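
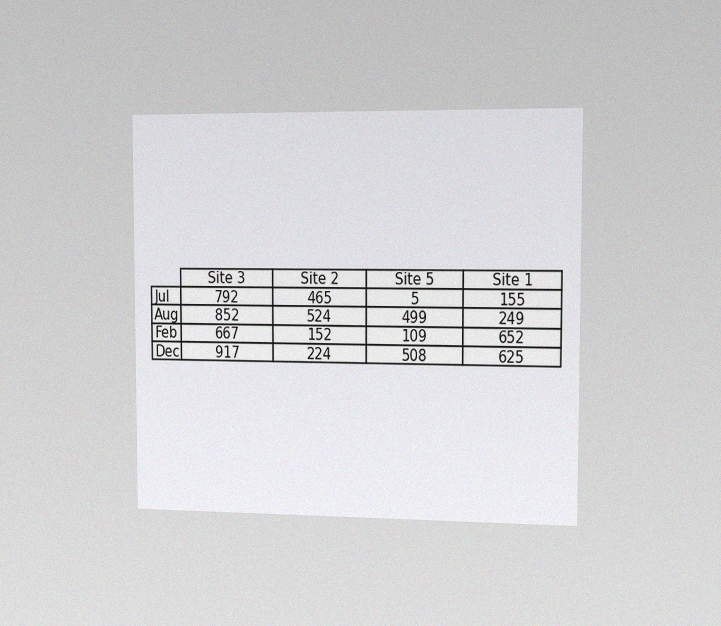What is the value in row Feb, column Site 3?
667

The chart is viewed slightly from the right, with some photo noise. The (Feb, Site 3) cell reads 667.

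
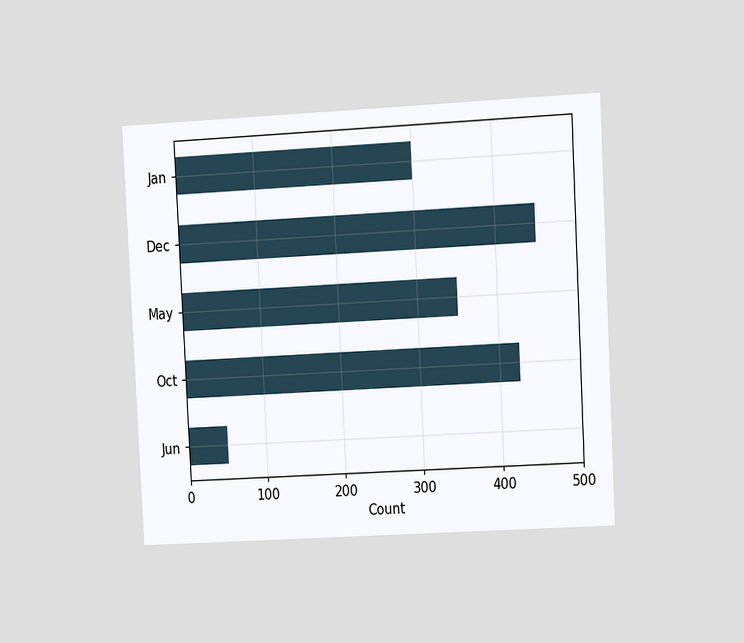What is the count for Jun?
The chart is tilted about 3° counter-clockwise and viewed at a slight angle. Reading along the chart's x-axis, the Jun bar reaches 50.

50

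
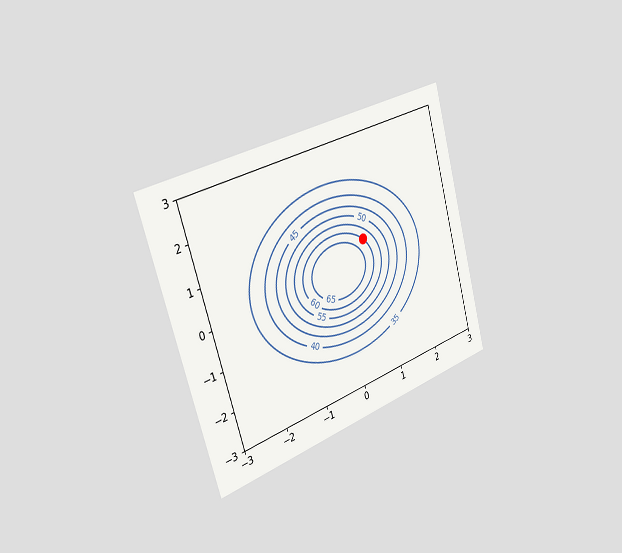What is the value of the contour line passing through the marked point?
The chart is tilted about 16° counter-clockwise and viewed slightly from the left. The marked point sits on the contour labelled 60.

60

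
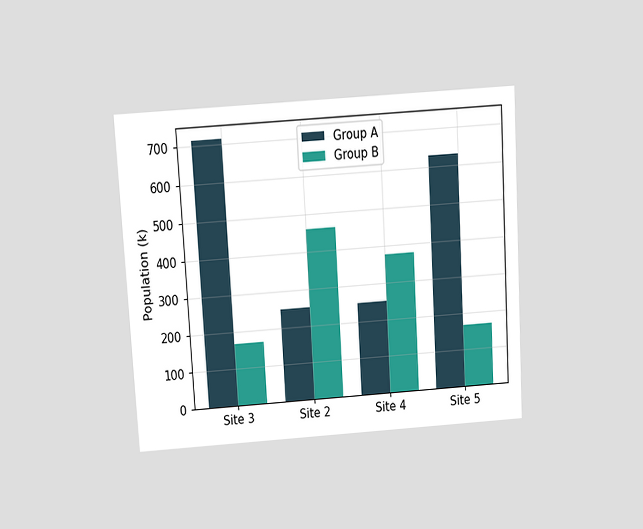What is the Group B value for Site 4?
The chart is tilted about 3° counter-clockwise and viewed slightly from above. The Group B bar at Site 4 reaches 378k on the y-axis.

378k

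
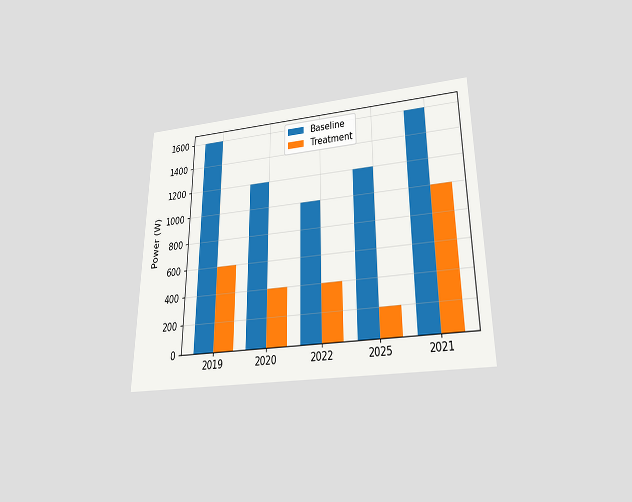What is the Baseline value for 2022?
The chart is viewed slightly from below. The Baseline bar at 2022 reaches 1000W on the y-axis.

1000W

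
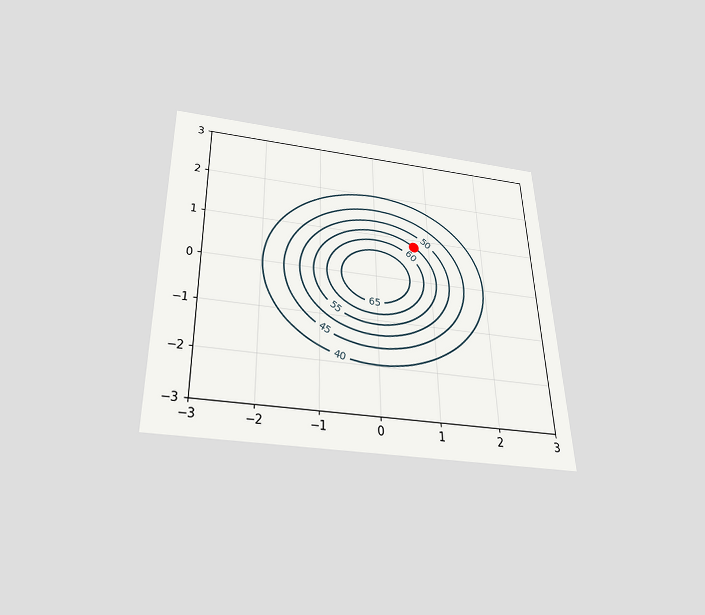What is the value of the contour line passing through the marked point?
The chart is viewed slightly from below. The marked point sits on the contour labelled 55.

55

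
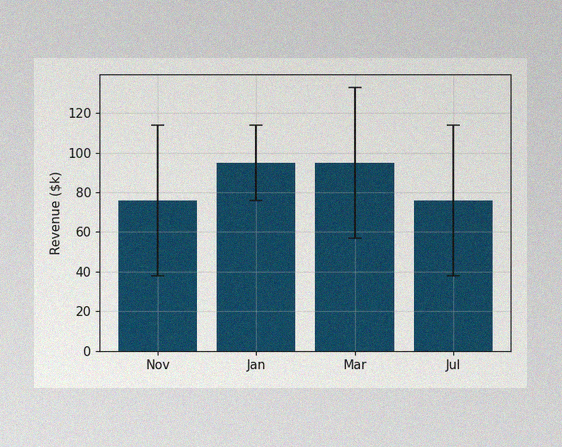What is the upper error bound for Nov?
The image has some photo noise and uneven lighting. The Nov bar's upper whisker reaches $114k.

$114k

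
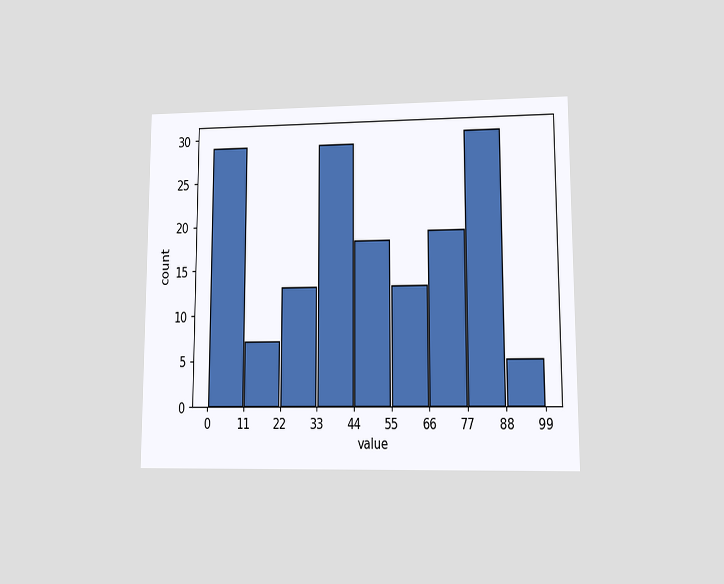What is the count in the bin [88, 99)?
5

The chart is viewed at a slight angle. The [88, 99) bin has height 5.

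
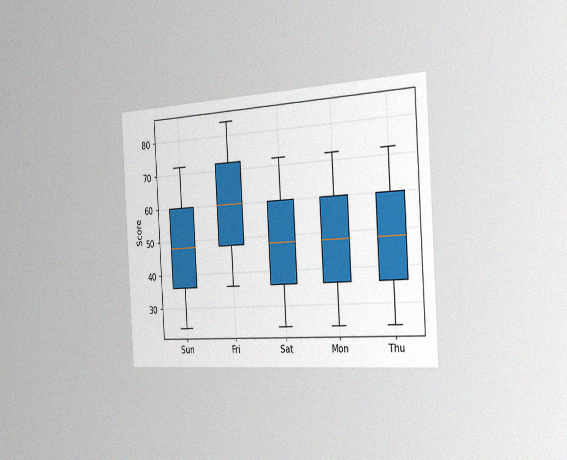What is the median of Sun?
The chart is tilted about 3° counter-clockwise and viewed slightly from the right, with some photo noise. The median line in the Sun box sits at 48.

48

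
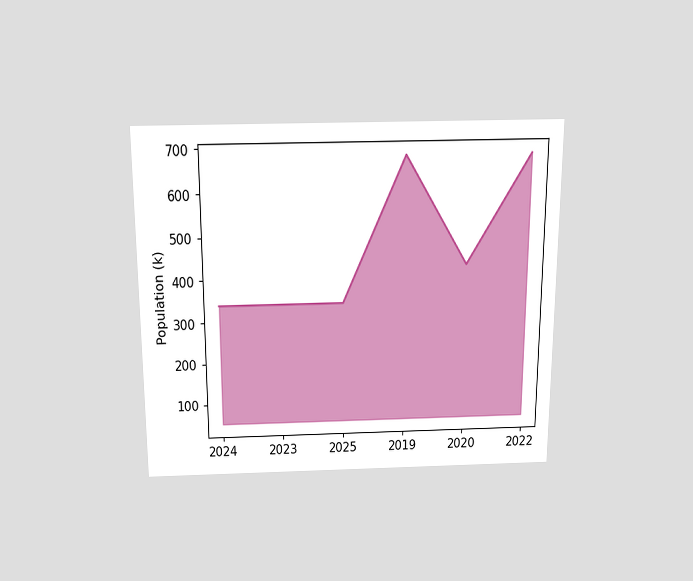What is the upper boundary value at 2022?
The chart is viewed slightly from above. At 2022 the upper boundary is at 680k.

680k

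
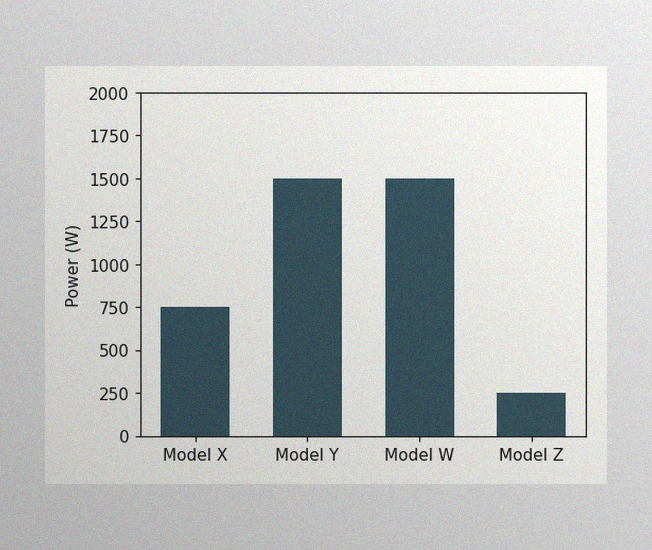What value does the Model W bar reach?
The image has some photo noise and uneven lighting. Reading along the chart's y-axis, the Model W bar reaches 1500W.

1500W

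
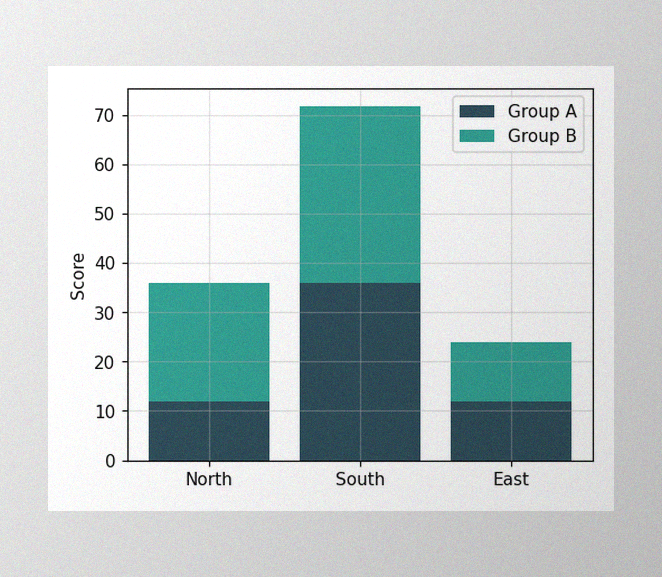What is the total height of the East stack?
24

The image has some photo noise and uneven lighting. The East stack's top reaches 24 on the y-axis.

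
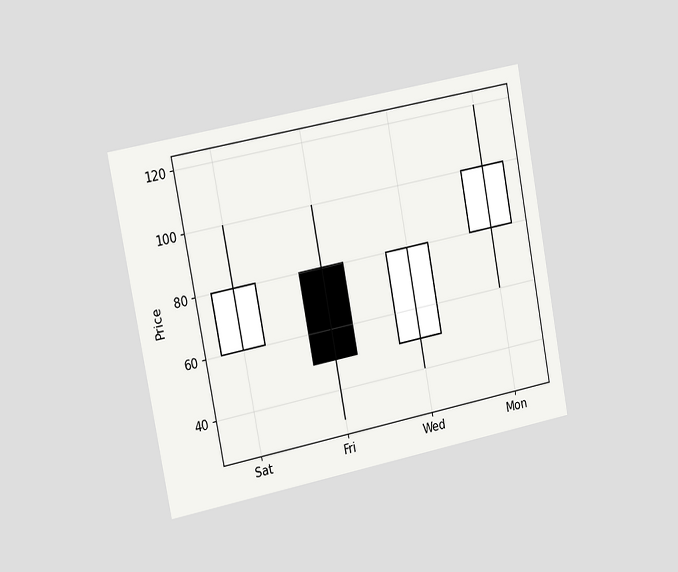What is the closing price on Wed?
80

The chart is tilted about 11° counter-clockwise and viewed slightly from the left. The Wed candle closes at 80.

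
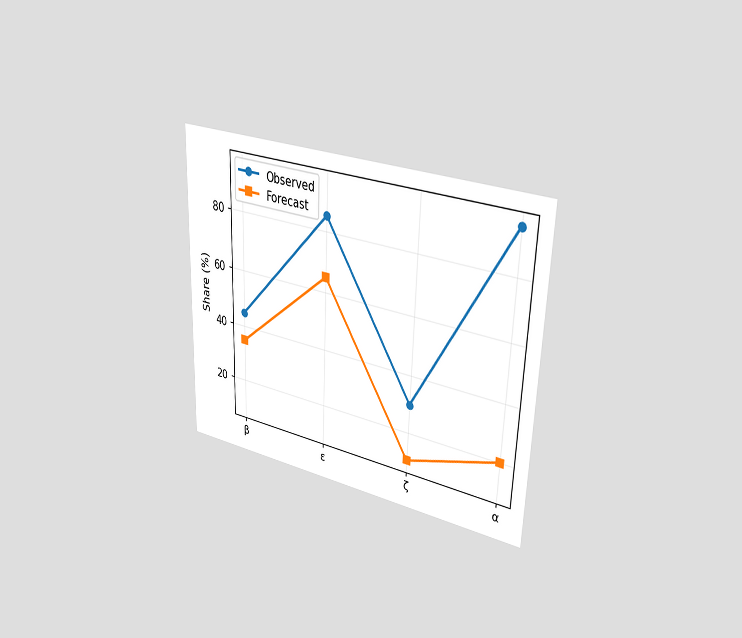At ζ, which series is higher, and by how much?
The chart is viewed slightly from the right. At ζ, Observed sits above the other line by 20%.

Observed, by 20%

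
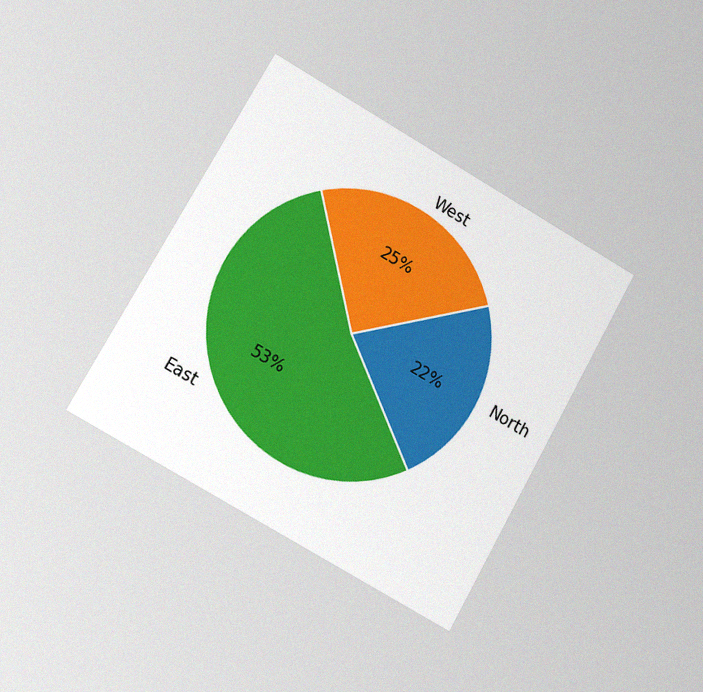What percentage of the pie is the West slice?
25%

The chart is tilted about 29° clockwise and viewed slightly from the left, with some photo noise. The West slice takes up 25% of the pie.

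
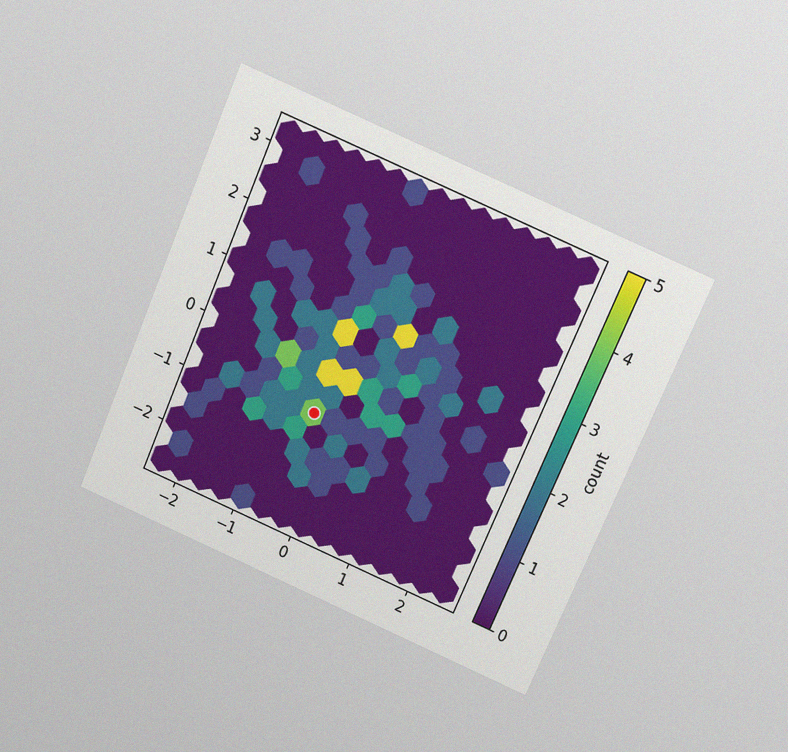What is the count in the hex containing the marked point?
The chart is tilted about 23° clockwise and viewed at a slight angle, with some photo noise. The marked hex reads 4 on the colorbar.

4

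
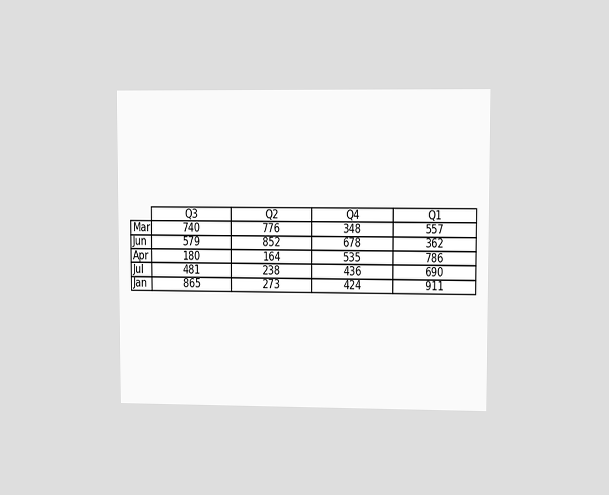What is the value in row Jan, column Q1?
911

The chart is viewed at a slight angle. The (Jan, Q1) cell reads 911.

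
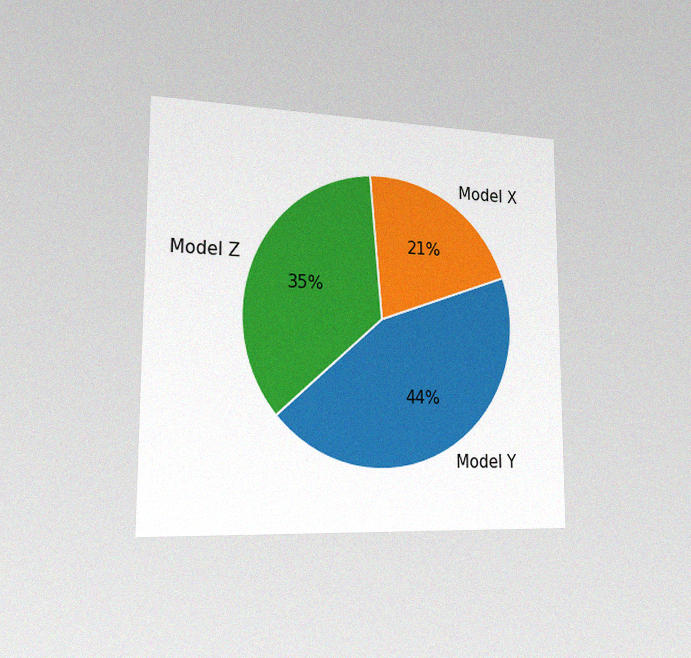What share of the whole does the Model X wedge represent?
The chart is viewed slightly from the left, with some photo noise. The Model X slice takes up 21% of the pie.

21%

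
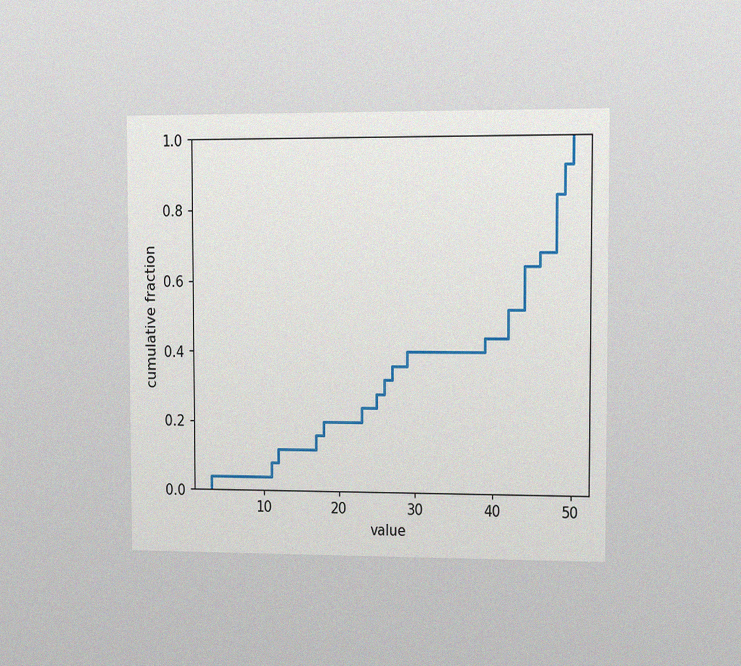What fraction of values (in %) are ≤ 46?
The chart is viewed slightly from the right, with some photo noise. At x=46 the ECDF step is at 68%.

68%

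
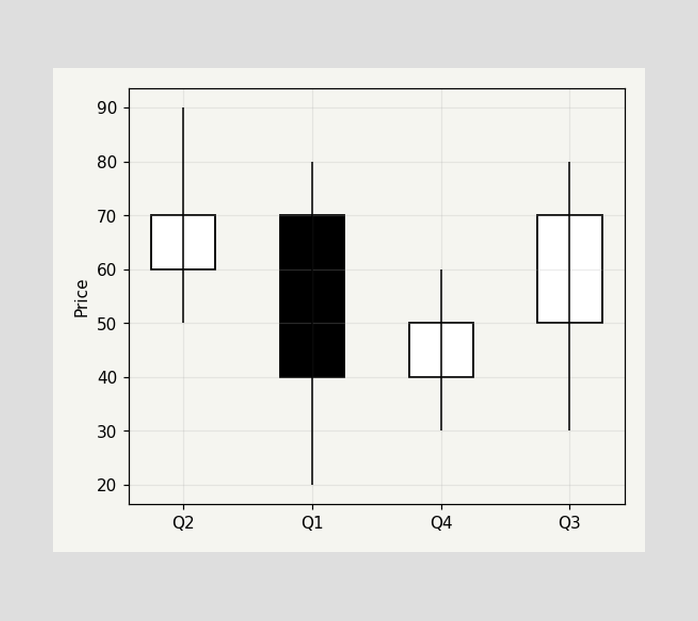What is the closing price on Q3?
70

The Q3 candle closes at 70.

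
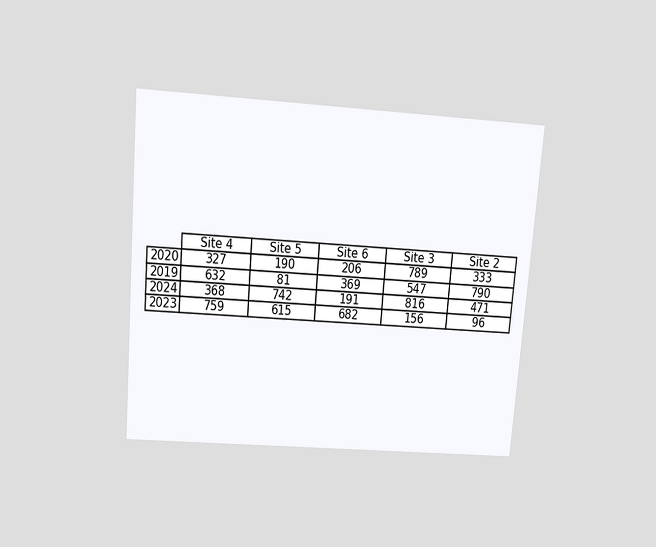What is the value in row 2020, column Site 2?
333

The chart is tilted about 5° clockwise and viewed slightly from above. The (2020, Site 2) cell reads 333.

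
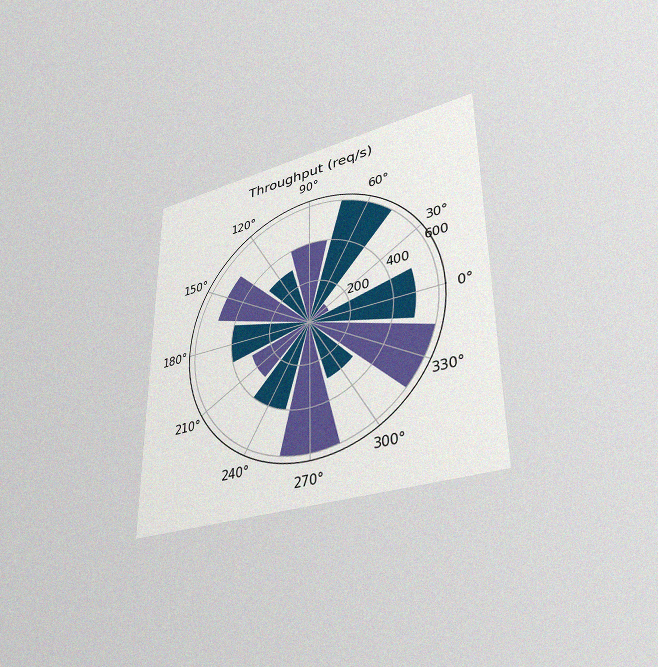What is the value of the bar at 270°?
The chart is viewed at a slight angle, with some photo noise. The bar at 270° reaches 600req/s on the radial axis.

600req/s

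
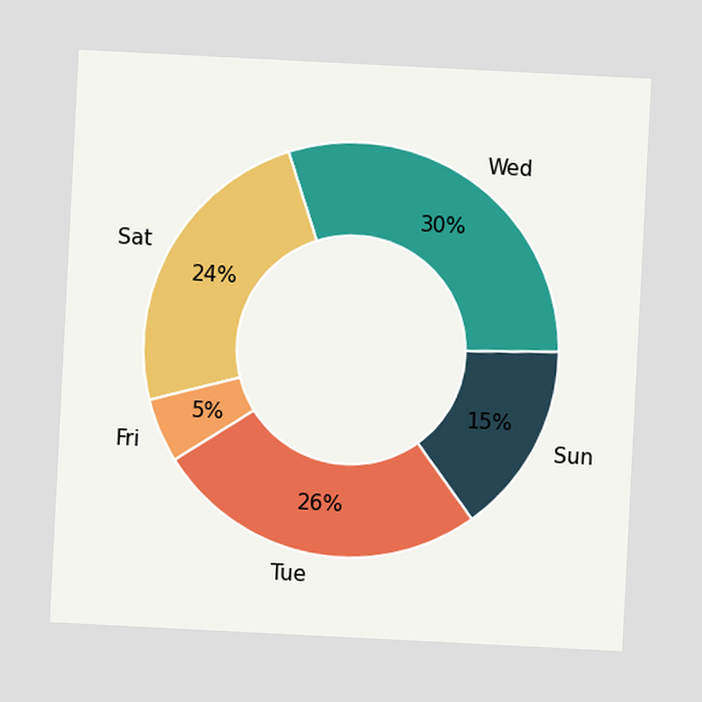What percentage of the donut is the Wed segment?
The chart is tilted about 3° clockwise. The Wed segment takes up 30% of the ring.

30%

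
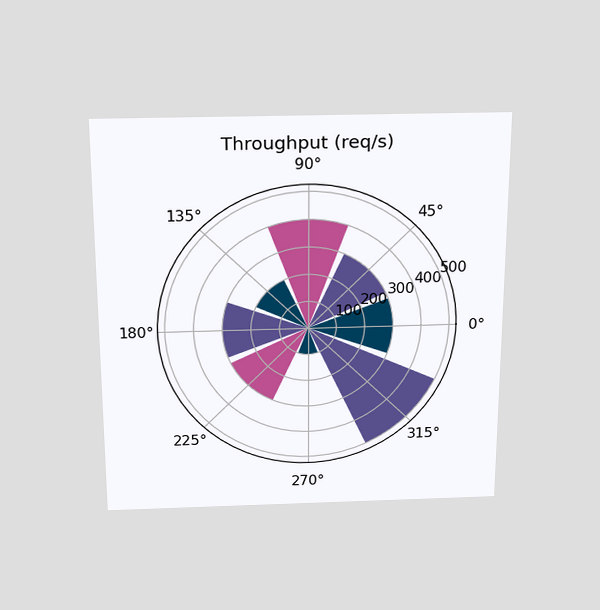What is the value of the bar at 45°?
The chart is viewed slightly from above. The bar at 45° reaches 300req/s on the radial axis.

300req/s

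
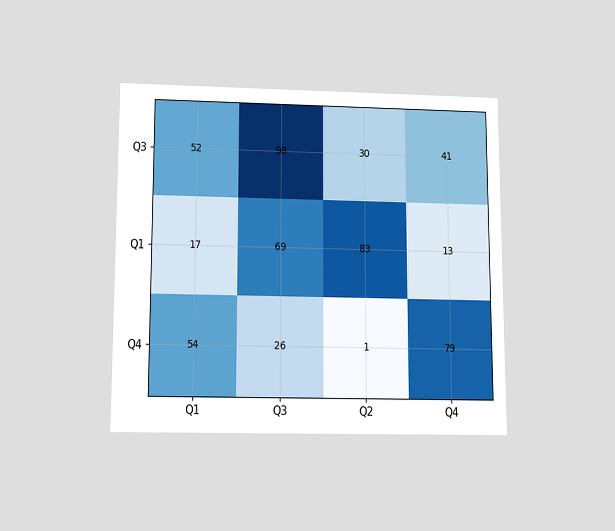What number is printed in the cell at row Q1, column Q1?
The chart is viewed slightly from below. The (Q1, Q1) cell reads 17.

17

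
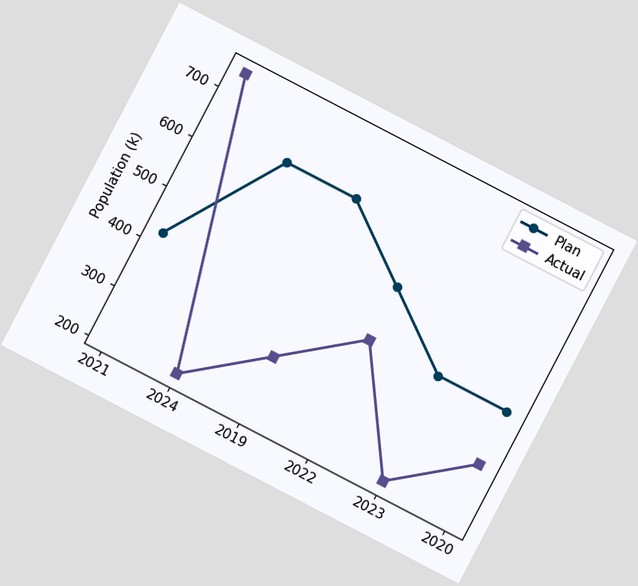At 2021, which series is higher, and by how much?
Actual, by 318k

The chart is tilted about 28° clockwise. At 2021, Actual sits above the other line by 318k.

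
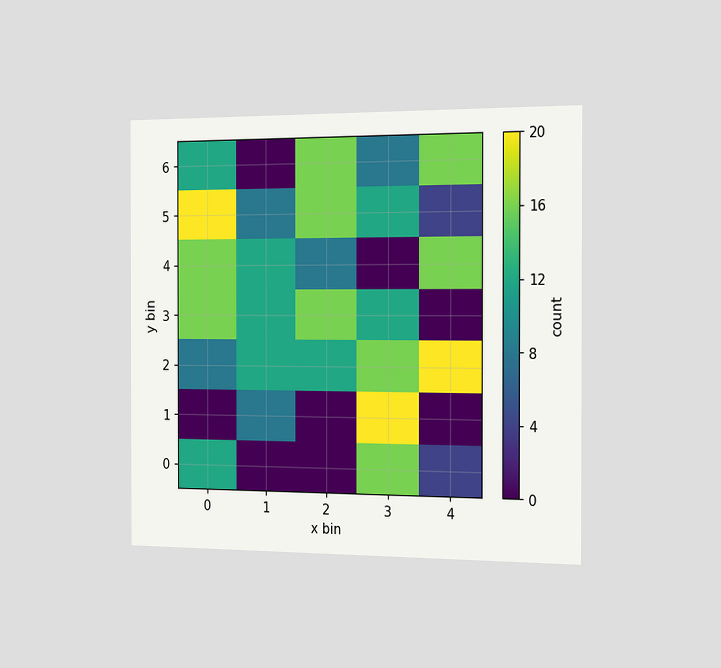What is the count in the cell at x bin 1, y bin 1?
The chart is viewed slightly from the right. Matching the cell (1, 1) against the colorbar gives 8.

8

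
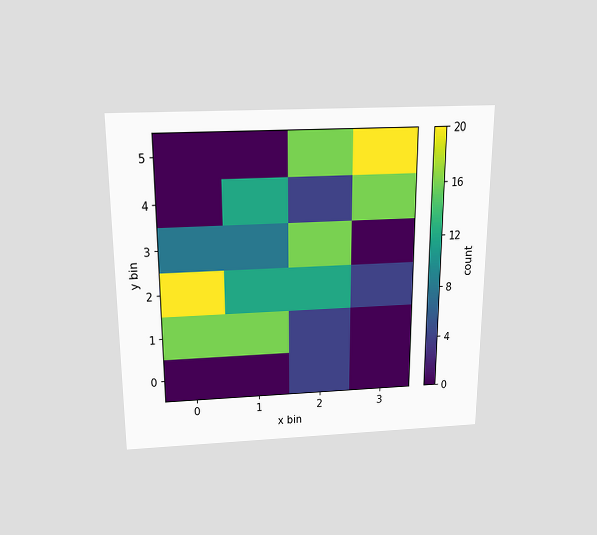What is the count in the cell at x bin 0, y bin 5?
The chart is viewed slightly from above. Matching the cell (0, 5) against the colorbar gives 0.

0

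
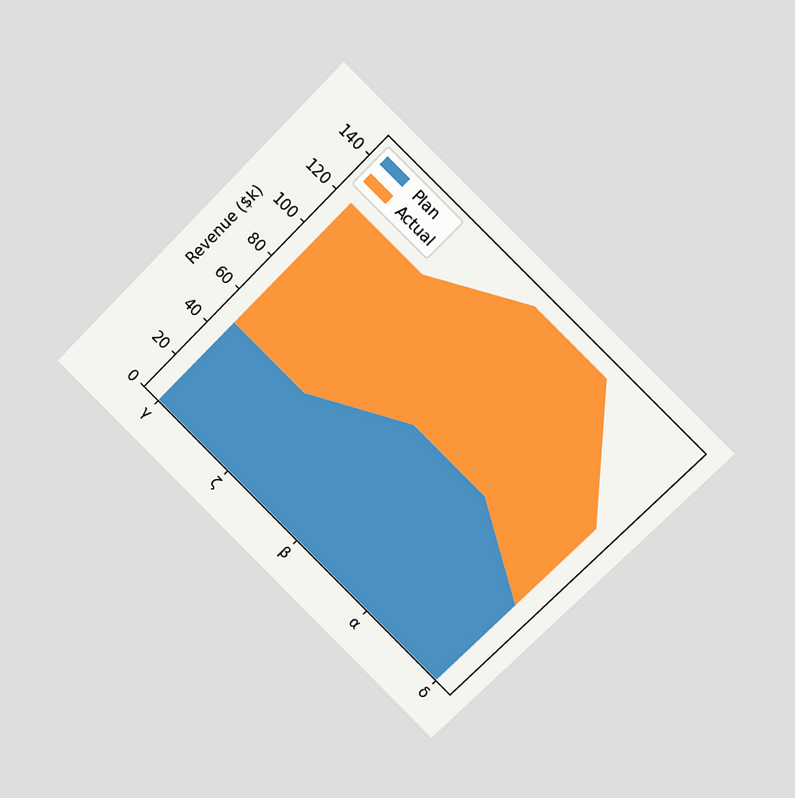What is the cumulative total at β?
$144k

The chart is tilted about 45° clockwise and viewed at a slight angle. The stacked total at β reaches $144k.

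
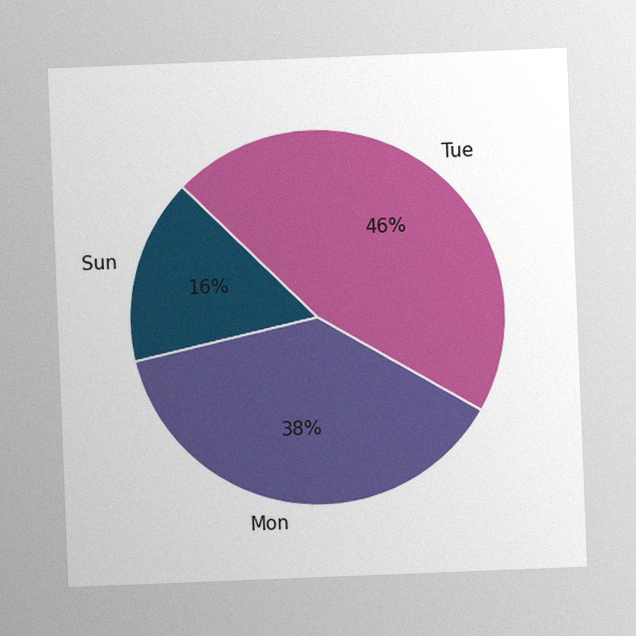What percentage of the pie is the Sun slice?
The chart is tilted about 2° counter-clockwise, with some photo noise. The Sun slice takes up 16% of the pie.

16%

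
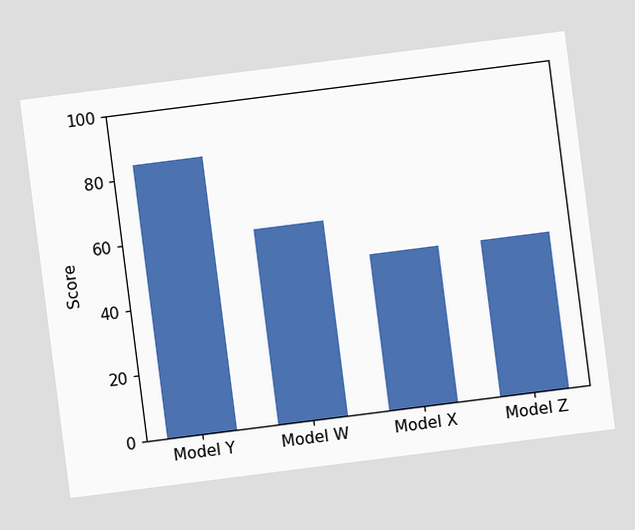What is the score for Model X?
The chart is tilted about 7° counter-clockwise. Reading along the chart's y-axis, the Model X bar reaches 48.

48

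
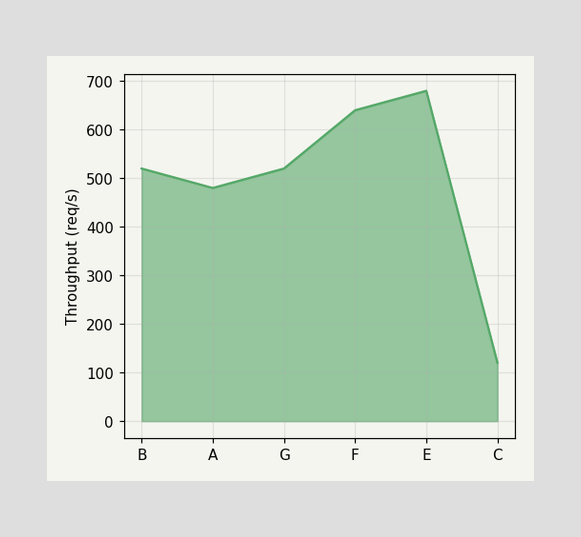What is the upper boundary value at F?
At F the upper boundary is at 640req/s.

640req/s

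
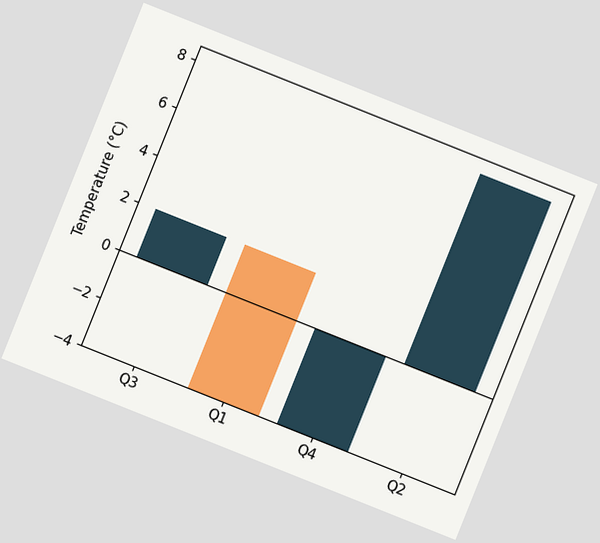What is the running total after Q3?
The chart is tilted about 22° clockwise. After Q3 the running total reaches 2°C.

2°C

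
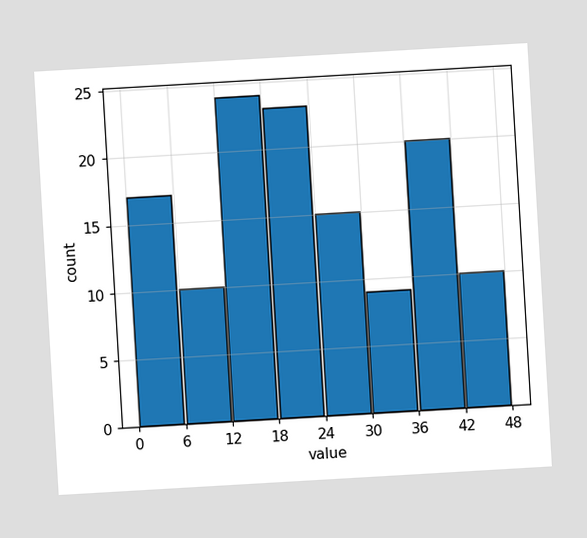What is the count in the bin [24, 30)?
The chart is tilted about 3° counter-clockwise. The [24, 30) bin has height 15.

15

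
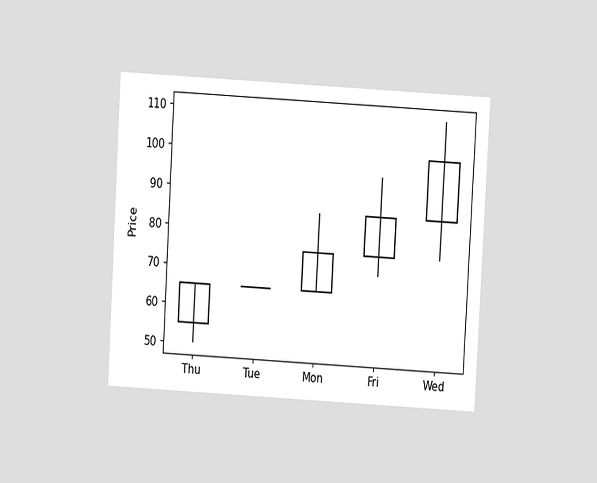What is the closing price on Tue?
65

The chart is tilted about 3° clockwise and viewed at a slight angle. The Tue candle closes at 65.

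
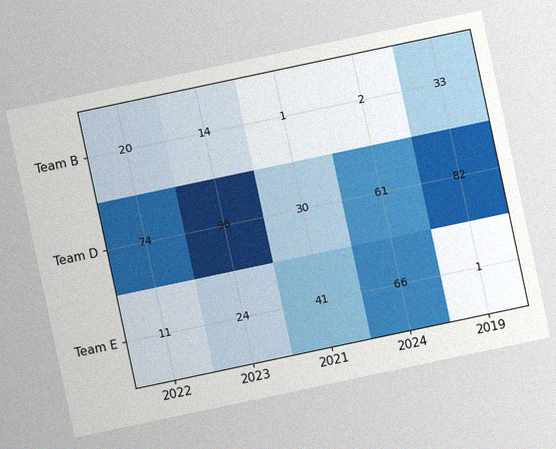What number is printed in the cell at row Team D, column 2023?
96

The chart is tilted about 12° counter-clockwise, with some photo noise. The (Team D, 2023) cell reads 96.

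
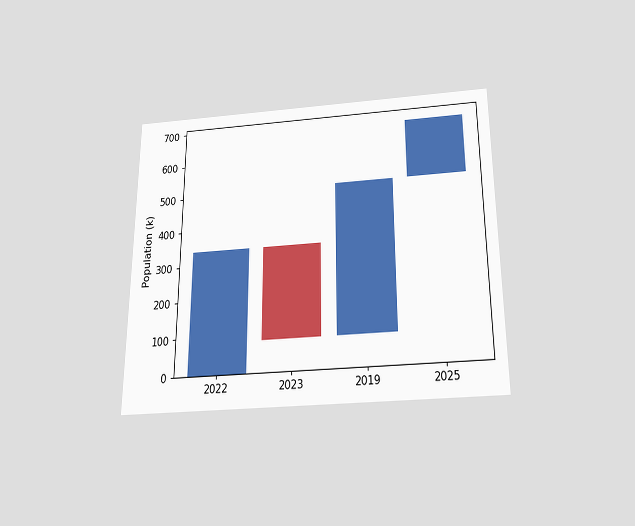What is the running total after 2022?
340k

The chart is viewed slightly from below. After 2022 the running total reaches 340k.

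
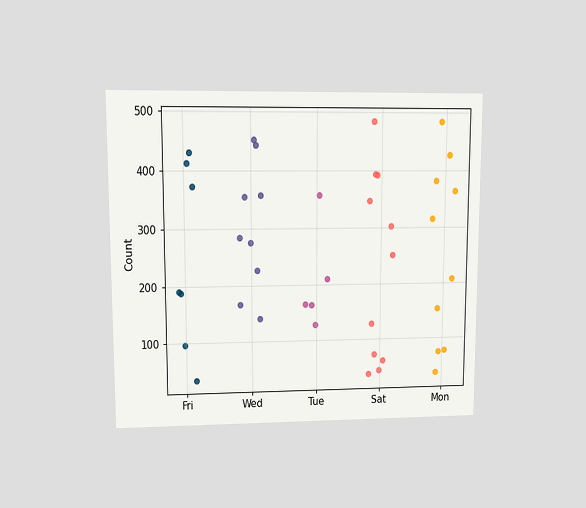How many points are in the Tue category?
The chart is viewed at a slight angle. Counting the markers in the Tue column gives 5.

5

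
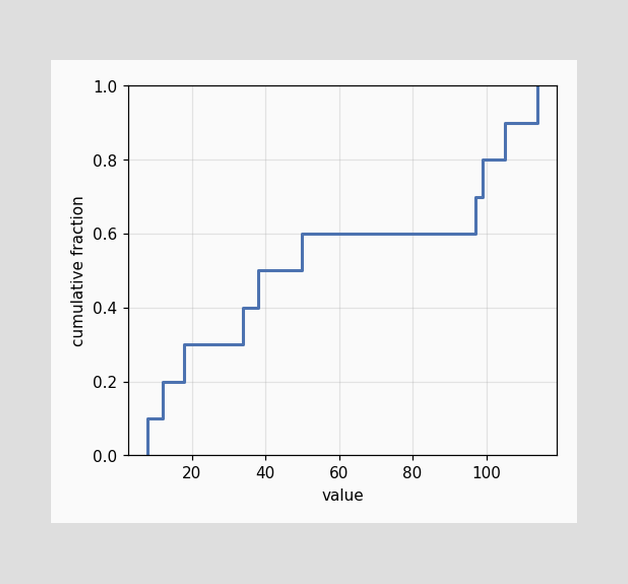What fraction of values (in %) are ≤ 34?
At x=34 the ECDF step is at 40%.

40%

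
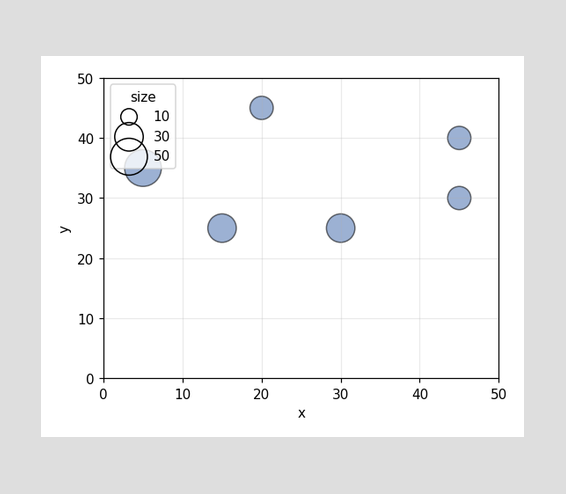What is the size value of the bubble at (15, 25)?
30

Matching the bubble at (15, 25) against the size legend gives 30.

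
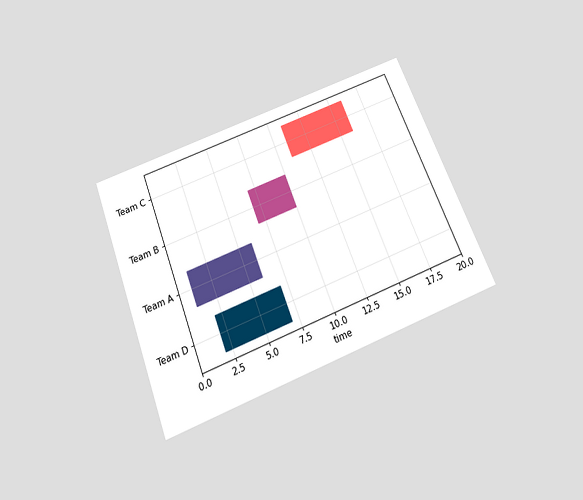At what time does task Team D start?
The chart is tilted about 22° counter-clockwise and viewed slightly from below. The Team D bar begins at t=2.

2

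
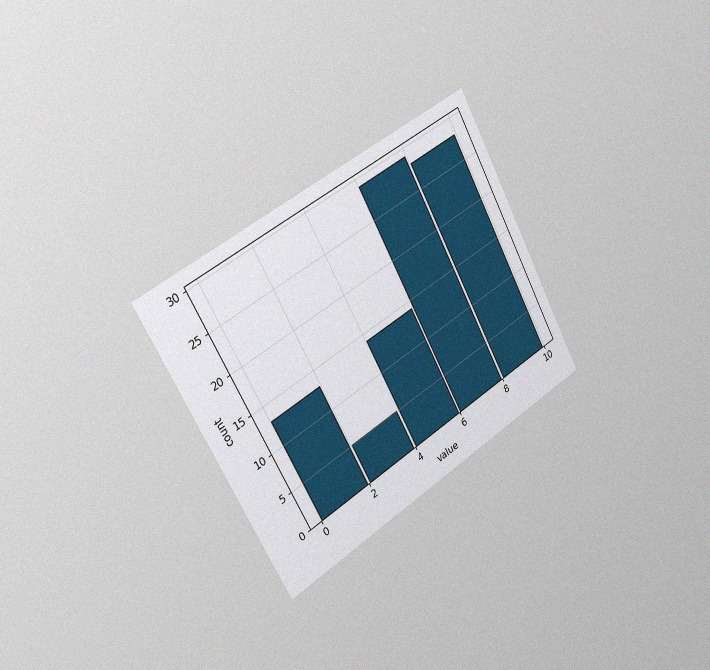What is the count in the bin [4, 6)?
14

The chart is tilted about 29° counter-clockwise and viewed slightly from the left, with some photo noise. The [4, 6) bin has height 14.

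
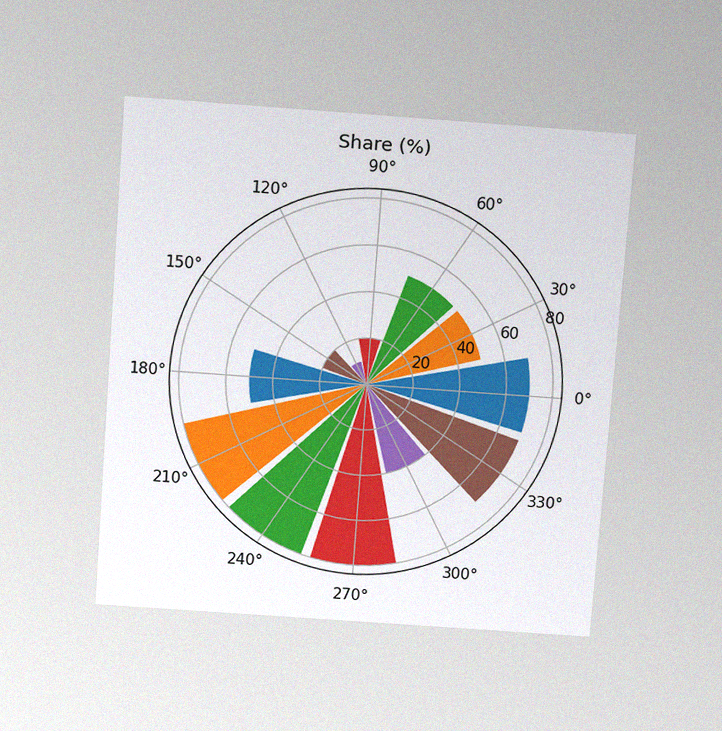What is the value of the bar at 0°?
The chart is tilted about 4° clockwise and viewed slightly from above, with some photo noise. The bar at 0° reaches 70% on the radial axis.

70%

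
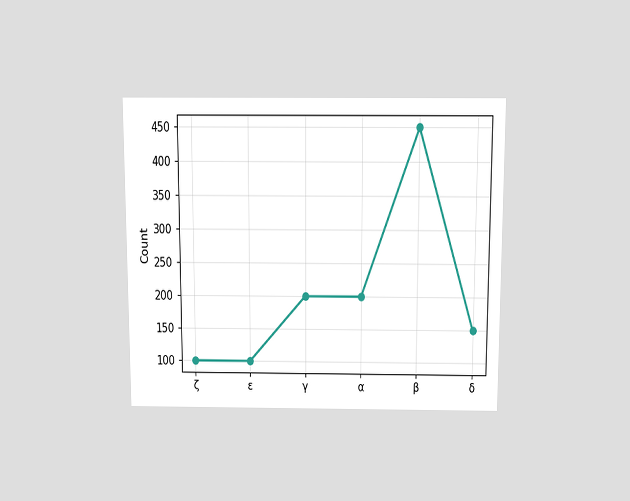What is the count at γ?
200

The chart is viewed slightly from above. At γ, the line is at 200.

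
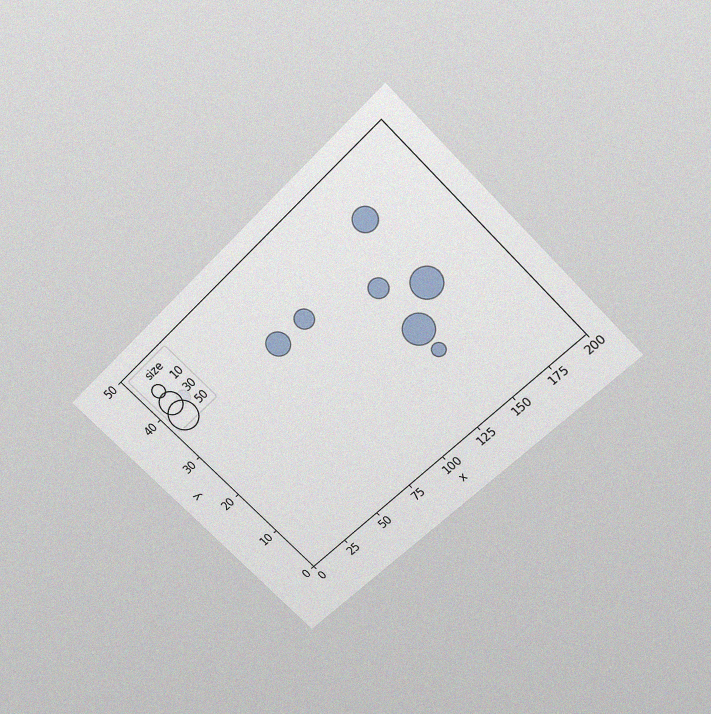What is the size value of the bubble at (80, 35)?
The chart is tilted about 45° counter-clockwise and viewed slightly from above, with some photo noise. Matching the bubble at (80, 35) against the size legend gives 30.

30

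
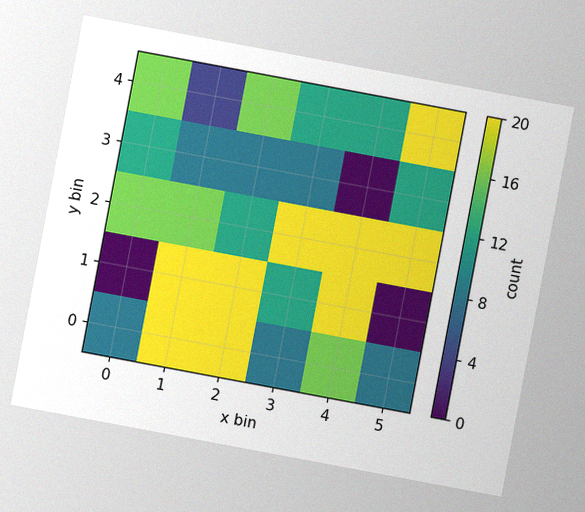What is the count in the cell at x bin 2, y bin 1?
The chart is tilted about 11° clockwise, with some photo noise. Matching the cell (2, 1) against the colorbar gives 20.

20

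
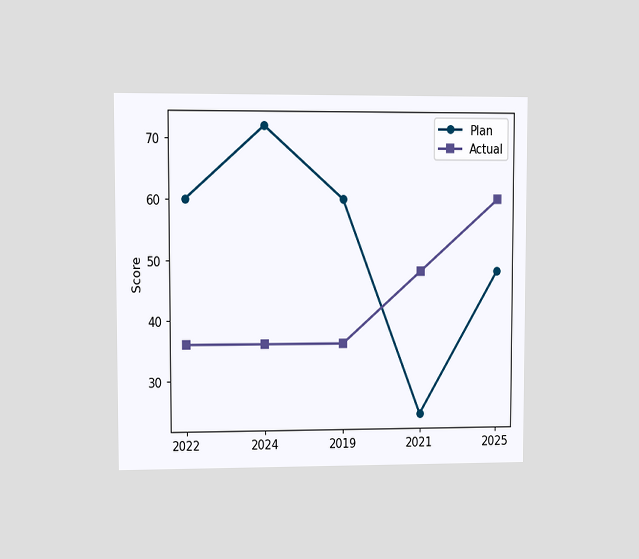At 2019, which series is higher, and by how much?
Plan, by 24

The chart is viewed at a slight angle. At 2019, Plan sits above the other line by 24.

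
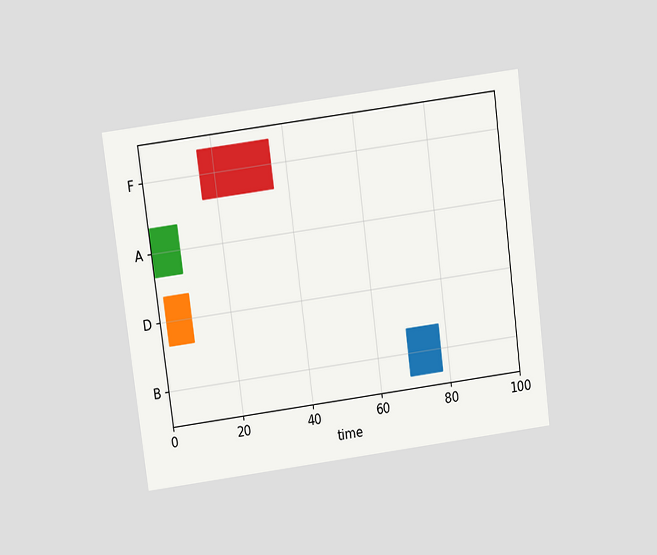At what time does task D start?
The chart is tilted about 7° counter-clockwise and viewed slightly from above. The D bar begins at t=2.

2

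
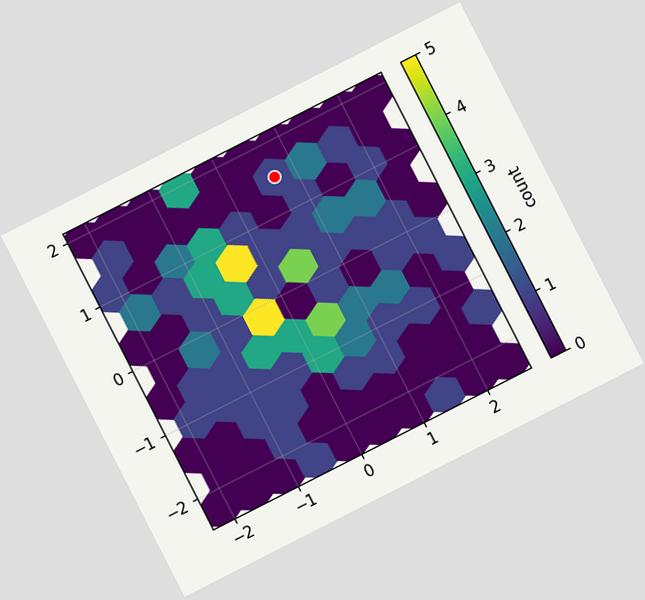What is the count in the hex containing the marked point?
The chart is tilted about 27° counter-clockwise. The marked hex reads 1 on the colorbar.

1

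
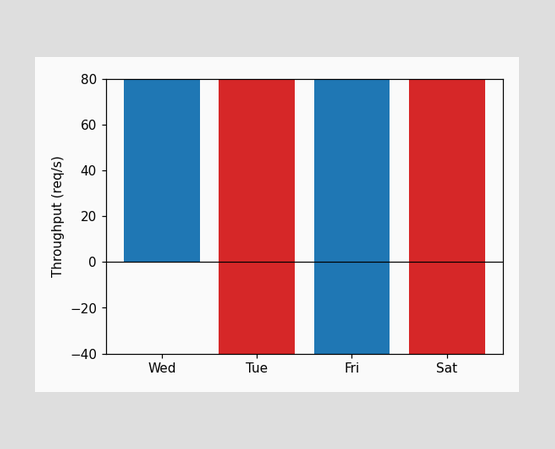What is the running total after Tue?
After Tue the running total reaches -40req/s.

-40req/s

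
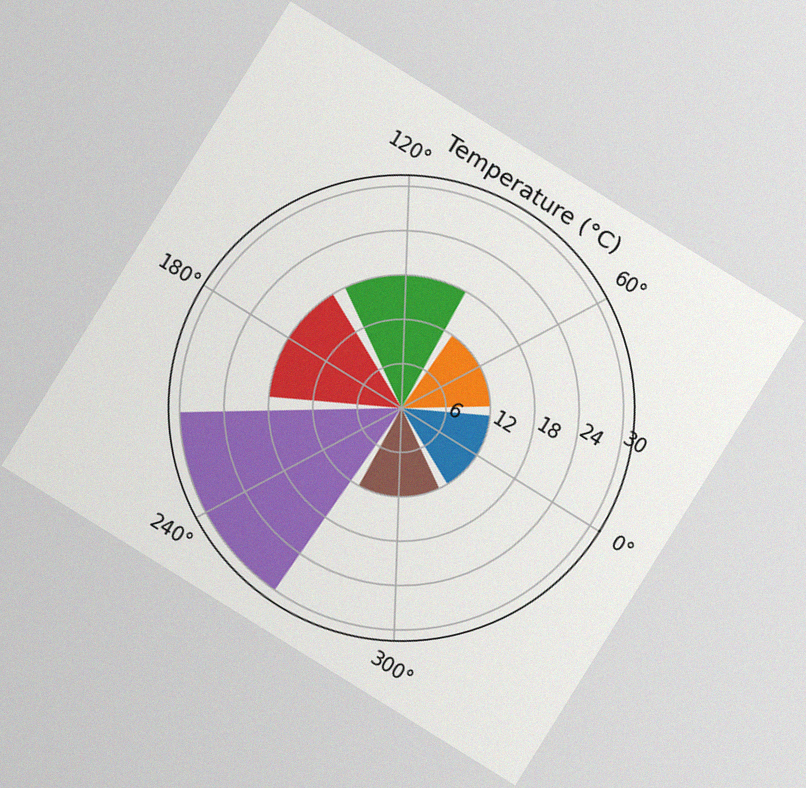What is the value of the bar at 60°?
12°C

The chart is tilted about 32° clockwise, with some photo noise. The bar at 60° reaches 12°C on the radial axis.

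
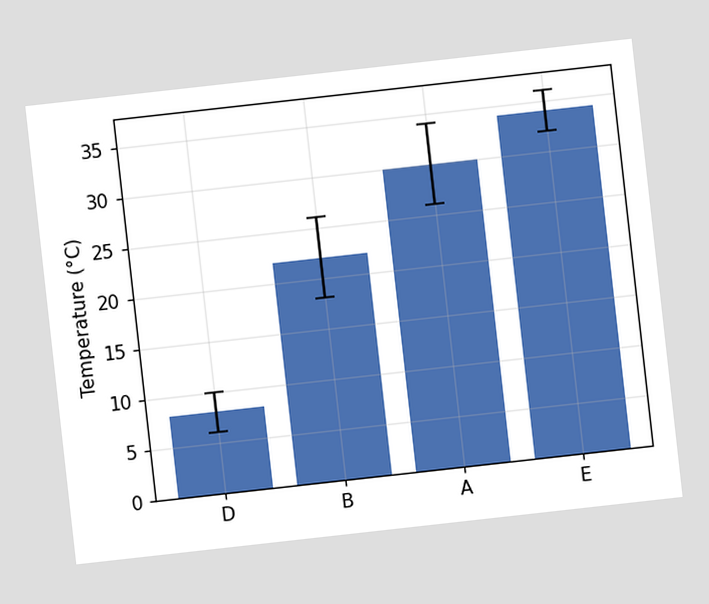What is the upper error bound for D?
10°C

The chart is tilted about 6° counter-clockwise. The D bar's upper whisker reaches 10°C.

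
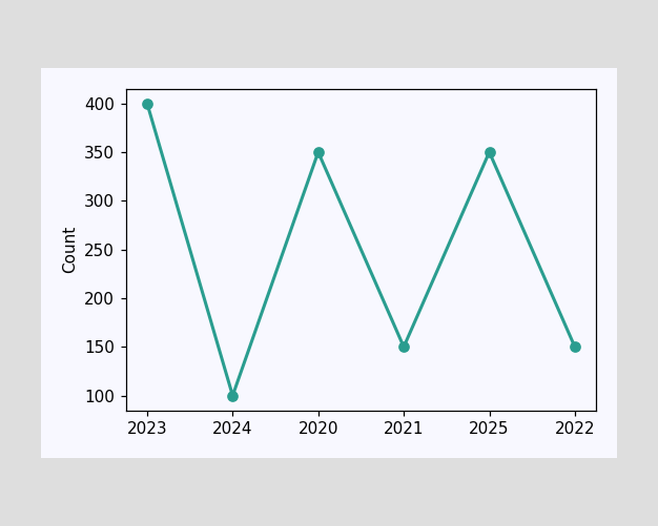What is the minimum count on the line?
The lowest point is at 2024, and reading across to the y-axis gives 100.

100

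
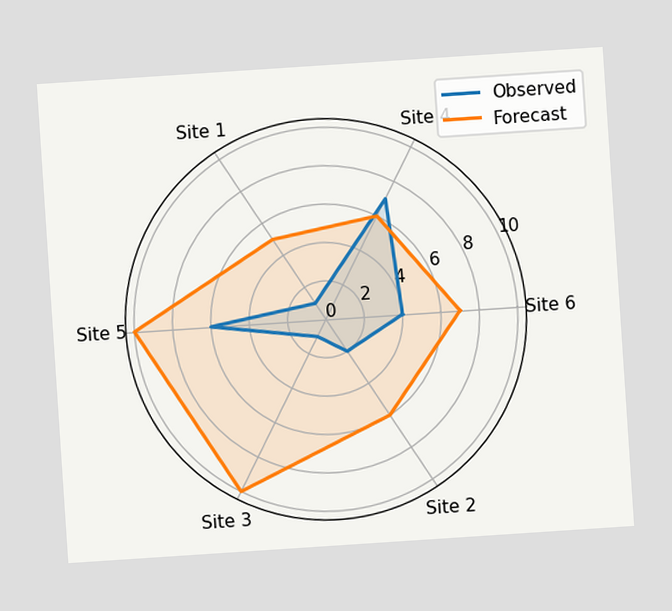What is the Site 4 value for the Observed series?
7

The chart is tilted about 4° counter-clockwise. On the Site 4 axis, Observed reaches 7.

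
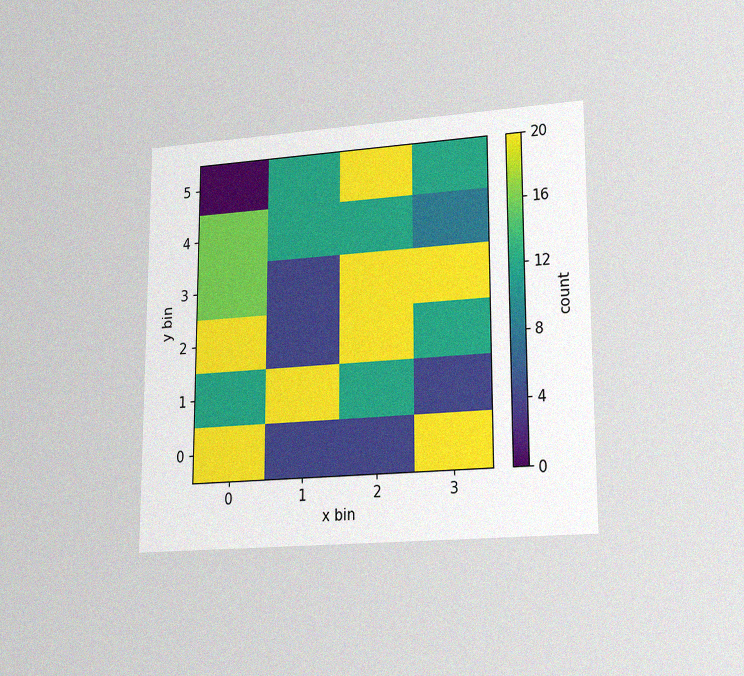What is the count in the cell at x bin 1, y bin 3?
The chart is viewed at a slight angle, with some photo noise. Matching the cell (1, 3) against the colorbar gives 4.

4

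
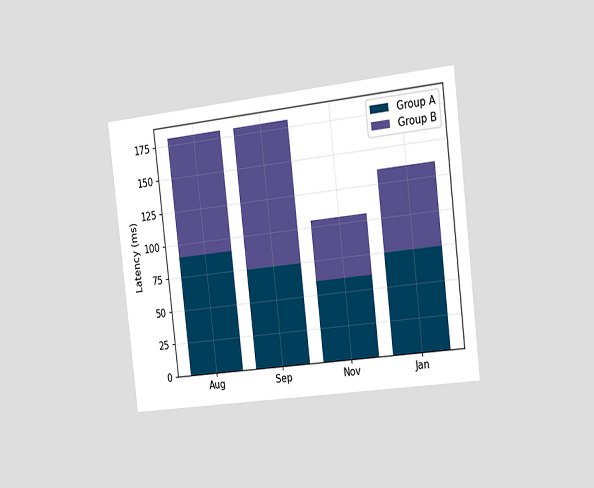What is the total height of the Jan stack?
The chart is tilted about 7° counter-clockwise and viewed slightly from the right. The Jan stack's top reaches 135ms on the y-axis.

135ms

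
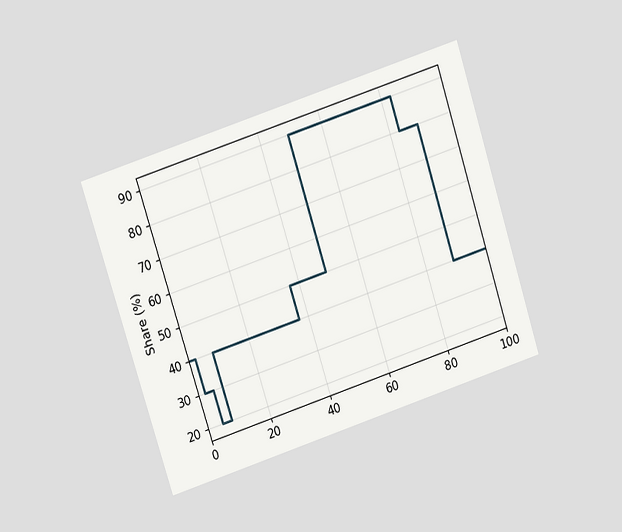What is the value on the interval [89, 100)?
The chart is tilted about 18° counter-clockwise and viewed at a slight angle. On [89, 100) the step sits at 40%.

40%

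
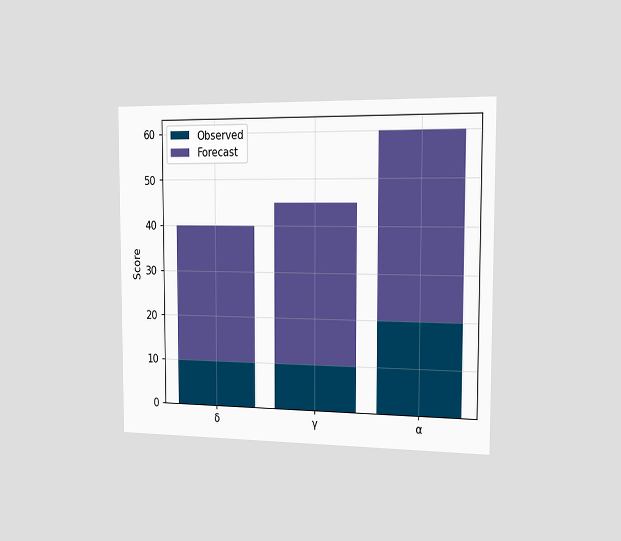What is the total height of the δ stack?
The chart is viewed slightly from the right. The δ stack's top reaches 40 on the y-axis.

40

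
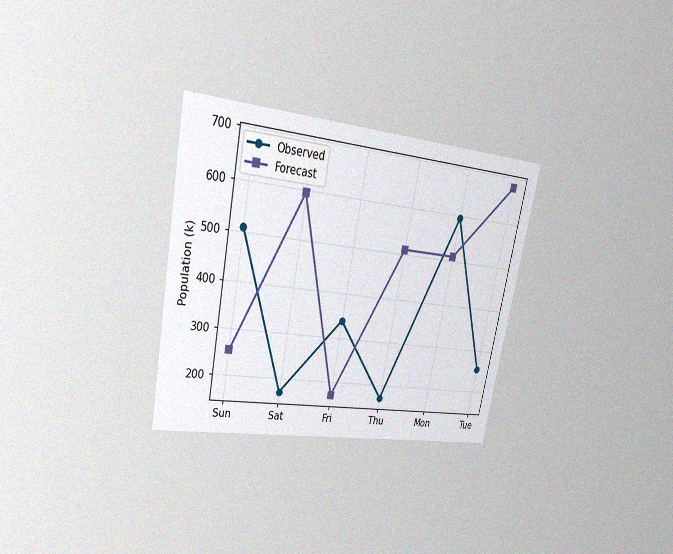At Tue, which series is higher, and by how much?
The chart is tilted about 11° clockwise and viewed at a slight angle, with some photo noise. At Tue, Forecast sits above the other line by 425k.

Forecast, by 425k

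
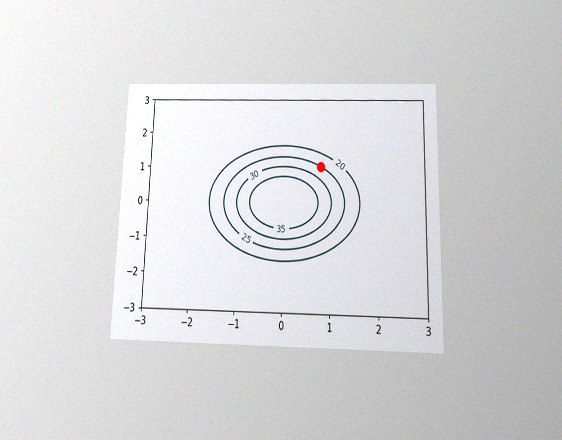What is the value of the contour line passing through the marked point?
25

The chart is viewed slightly from below, with some photo noise. The marked point sits on the contour labelled 25.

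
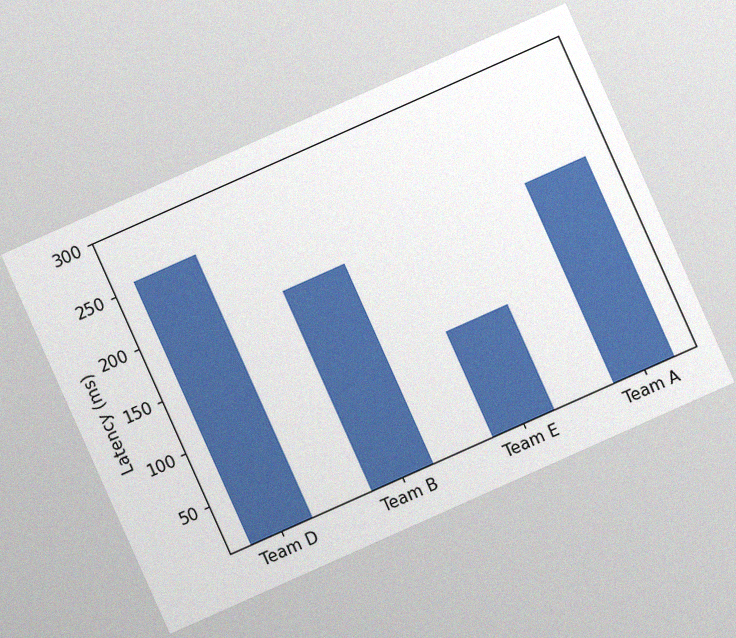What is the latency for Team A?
195ms

The chart is tilted about 24° counter-clockwise, with some photo noise. Reading along the chart's y-axis, the Team A bar reaches 195ms.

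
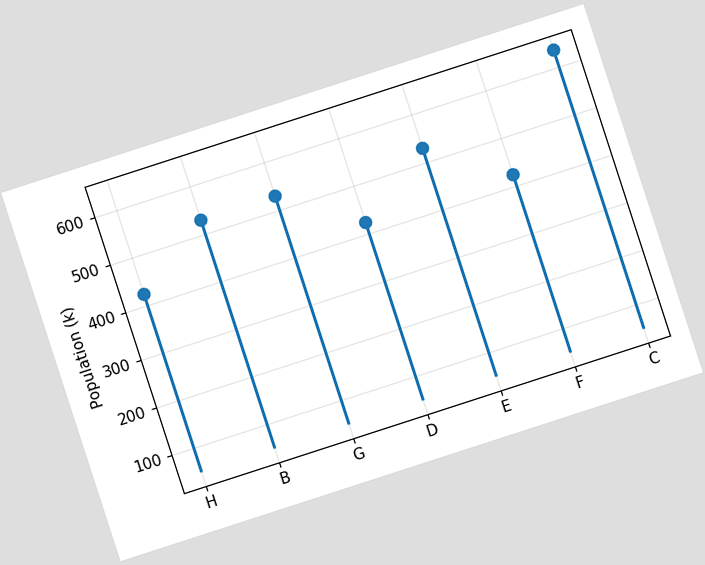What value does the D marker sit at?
424k

The chart is tilted about 18° counter-clockwise. The D marker sits at 424k.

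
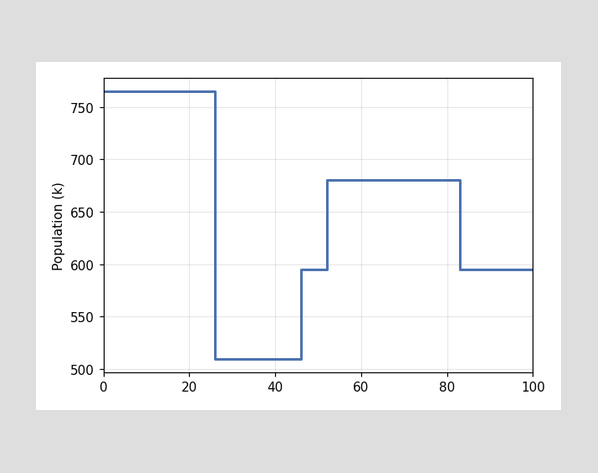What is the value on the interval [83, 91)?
595k

On [83, 91) the step sits at 595k.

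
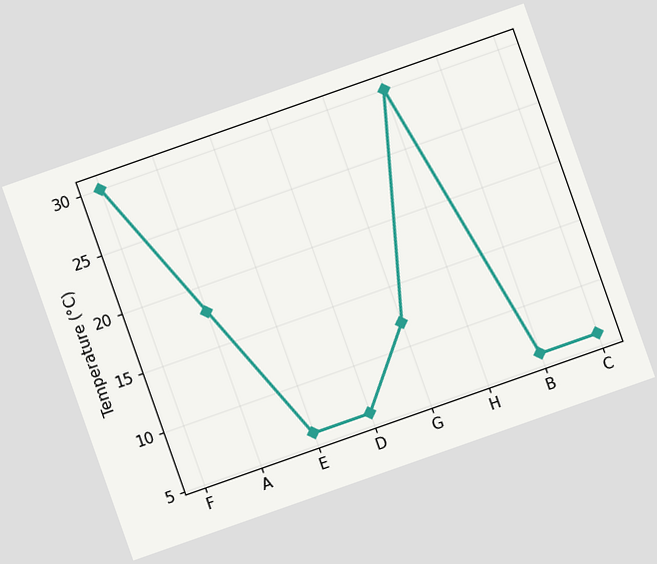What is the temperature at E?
6°C

The chart is tilted about 19° counter-clockwise. At E, the line is at 6°C.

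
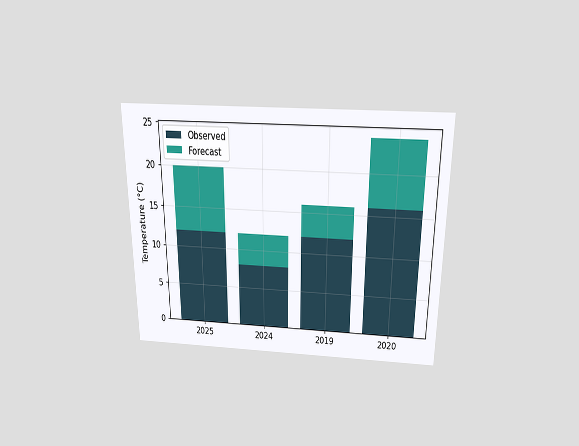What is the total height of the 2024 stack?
12°C

The chart is viewed slightly from above. The 2024 stack's top reaches 12°C on the y-axis.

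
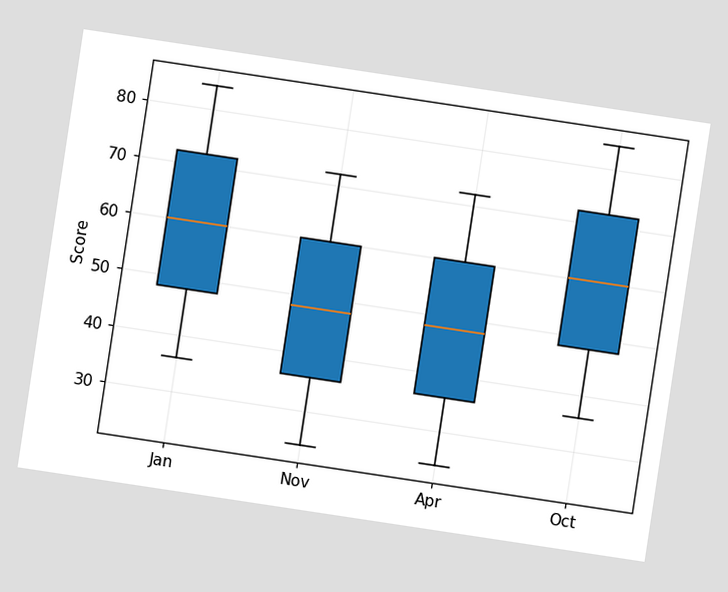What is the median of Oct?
60

The chart is tilted about 9° clockwise. The median line in the Oct box sits at 60.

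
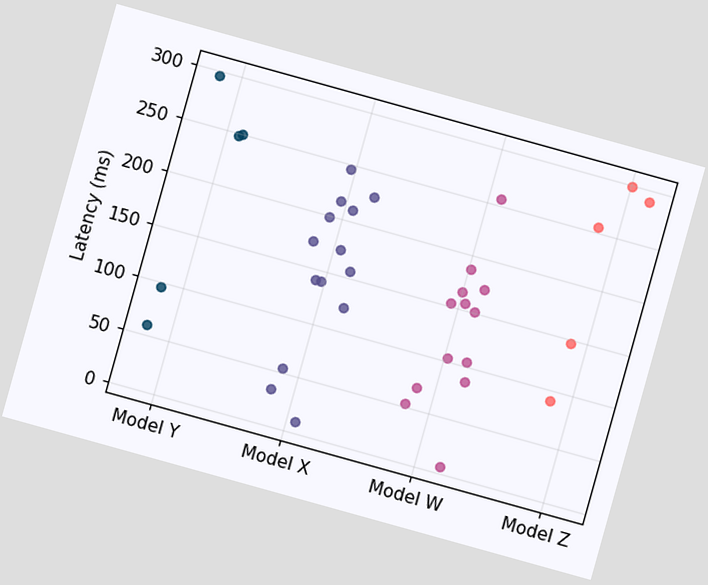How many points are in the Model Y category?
The chart is tilted about 16° clockwise. Counting the markers in the Model Y column gives 5.

5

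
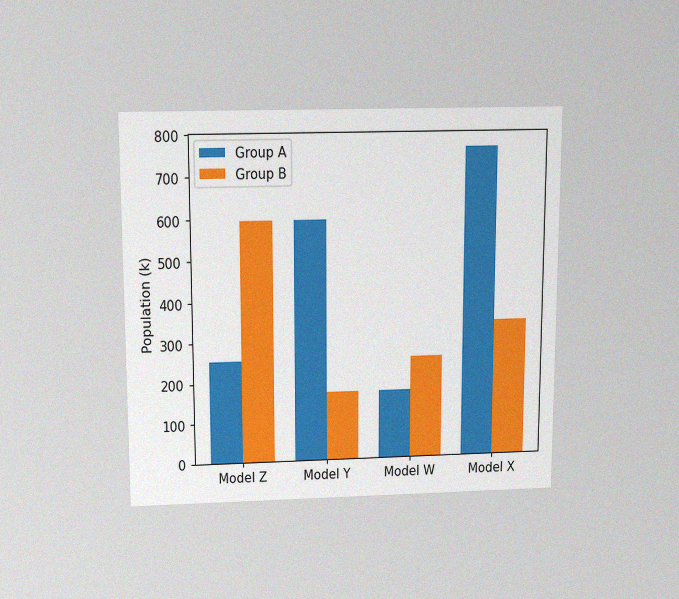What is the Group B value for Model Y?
170k

The chart is viewed slightly from above, with some photo noise. The Group B bar at Model Y reaches 170k on the y-axis.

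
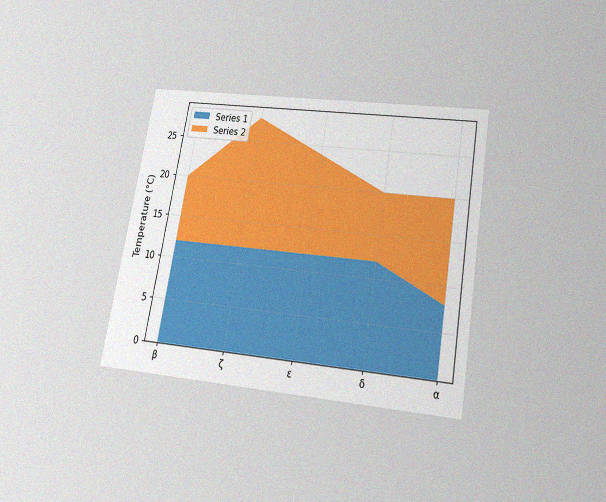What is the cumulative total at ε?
The chart is tilted about 10° clockwise and viewed slightly from below, with some photo noise. The stacked total at ε reaches 24°C.

24°C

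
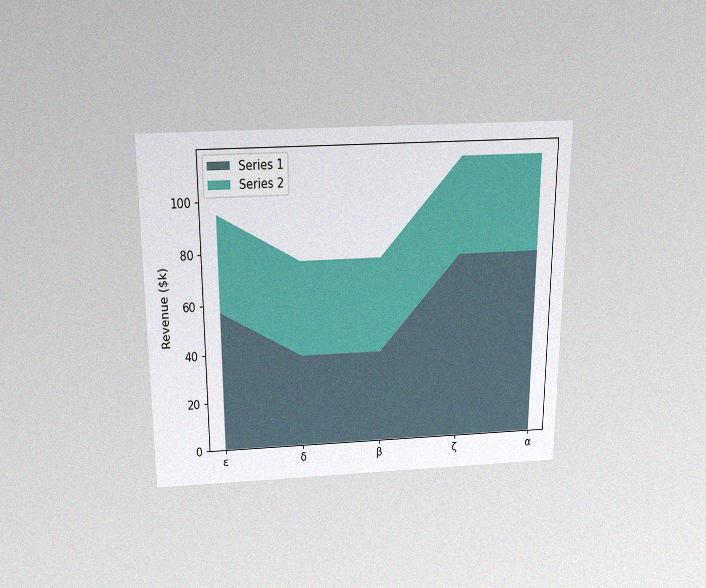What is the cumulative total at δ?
$76k

The chart is viewed slightly from above, with some photo noise. The stacked total at δ reaches $76k.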